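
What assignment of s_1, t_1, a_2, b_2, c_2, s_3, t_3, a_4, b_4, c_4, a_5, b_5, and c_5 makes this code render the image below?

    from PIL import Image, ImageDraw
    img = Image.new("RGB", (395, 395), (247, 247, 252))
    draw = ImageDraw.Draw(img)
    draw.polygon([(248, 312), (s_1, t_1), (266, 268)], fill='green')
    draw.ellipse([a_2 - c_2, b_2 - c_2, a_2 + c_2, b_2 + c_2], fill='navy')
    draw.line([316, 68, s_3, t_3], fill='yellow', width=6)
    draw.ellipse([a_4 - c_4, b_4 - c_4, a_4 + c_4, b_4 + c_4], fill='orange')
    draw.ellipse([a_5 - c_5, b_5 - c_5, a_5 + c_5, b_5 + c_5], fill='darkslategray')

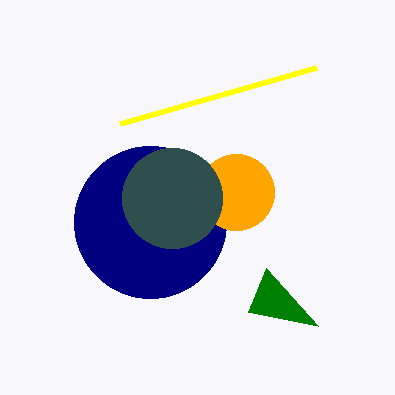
s_1 = 318, t_1 = 326, a_2 = 150, b_2 = 222, c_2 = 76, s_3 = 120, t_3 = 124, a_4 = 236, b_4 = 192, c_4 = 38, a_5 = 172, b_5 = 198, c_5 = 50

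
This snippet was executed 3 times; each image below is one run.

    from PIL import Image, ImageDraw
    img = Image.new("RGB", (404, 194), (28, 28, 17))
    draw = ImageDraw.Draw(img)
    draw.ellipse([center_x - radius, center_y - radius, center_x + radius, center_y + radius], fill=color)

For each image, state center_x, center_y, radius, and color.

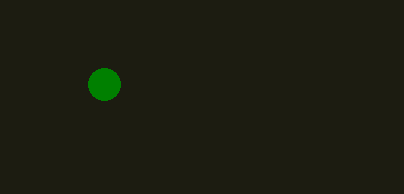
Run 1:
center_x = 104; center_y = 84; radius = 16; color = 'green'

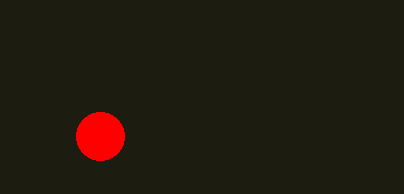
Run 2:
center_x = 100
center_y = 136
radius = 24
color = 'red'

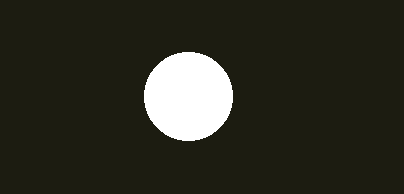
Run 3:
center_x = 188
center_y = 96
radius = 44
color = 'white'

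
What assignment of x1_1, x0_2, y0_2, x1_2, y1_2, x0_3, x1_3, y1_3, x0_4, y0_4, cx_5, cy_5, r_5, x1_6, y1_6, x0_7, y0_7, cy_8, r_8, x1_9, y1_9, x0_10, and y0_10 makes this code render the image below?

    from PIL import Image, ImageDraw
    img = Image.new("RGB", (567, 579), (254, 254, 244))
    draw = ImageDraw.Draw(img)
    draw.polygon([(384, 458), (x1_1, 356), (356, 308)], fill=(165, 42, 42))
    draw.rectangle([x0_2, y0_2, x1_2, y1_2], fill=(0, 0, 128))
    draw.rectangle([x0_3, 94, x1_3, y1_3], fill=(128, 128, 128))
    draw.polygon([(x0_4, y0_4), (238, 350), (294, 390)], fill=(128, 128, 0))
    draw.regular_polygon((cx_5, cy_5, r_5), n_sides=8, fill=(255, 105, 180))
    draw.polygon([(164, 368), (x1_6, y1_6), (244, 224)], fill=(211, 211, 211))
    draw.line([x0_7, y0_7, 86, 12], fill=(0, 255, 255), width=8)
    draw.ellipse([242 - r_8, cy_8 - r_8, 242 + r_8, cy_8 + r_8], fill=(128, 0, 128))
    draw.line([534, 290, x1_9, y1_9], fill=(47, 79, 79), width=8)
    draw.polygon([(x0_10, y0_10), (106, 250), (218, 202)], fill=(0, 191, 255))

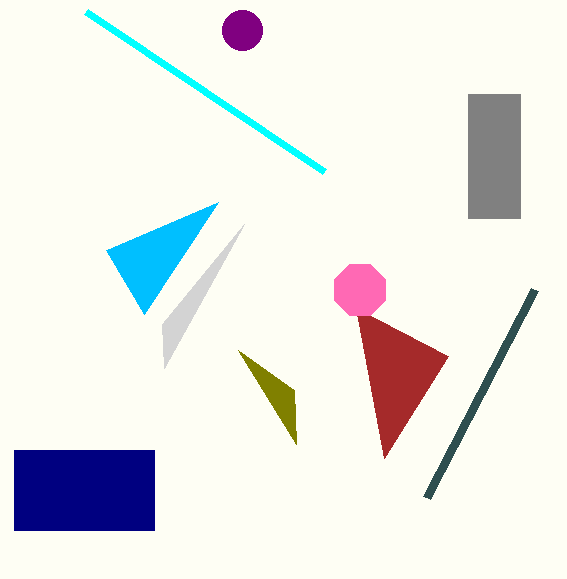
x1_1 = 448; x0_2 = 14; y0_2 = 450; x1_2 = 154; y1_2 = 530; x0_3 = 468; x1_3 = 520; y1_3 = 218; x0_4 = 296; y0_4 = 444; cx_5 = 360; cy_5 = 290; r_5 = 28; x1_6 = 162; y1_6 = 324; x0_7 = 324; y0_7 = 172; cy_8 = 30; r_8 = 20; x1_9 = 426; y1_9 = 498; x0_10 = 144; y0_10 = 314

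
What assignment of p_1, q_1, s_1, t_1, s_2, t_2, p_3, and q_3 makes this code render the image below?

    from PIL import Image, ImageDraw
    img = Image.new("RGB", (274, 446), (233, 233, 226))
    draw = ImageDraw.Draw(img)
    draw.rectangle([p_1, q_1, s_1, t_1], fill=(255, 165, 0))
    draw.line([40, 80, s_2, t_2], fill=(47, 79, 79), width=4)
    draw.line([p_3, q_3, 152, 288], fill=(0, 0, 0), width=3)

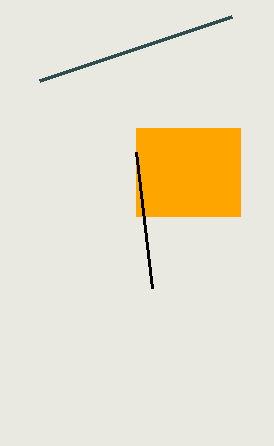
p_1 = 136
q_1 = 128
s_1 = 240
t_1 = 216
s_2 = 232
t_2 = 16
p_3 = 136
q_3 = 152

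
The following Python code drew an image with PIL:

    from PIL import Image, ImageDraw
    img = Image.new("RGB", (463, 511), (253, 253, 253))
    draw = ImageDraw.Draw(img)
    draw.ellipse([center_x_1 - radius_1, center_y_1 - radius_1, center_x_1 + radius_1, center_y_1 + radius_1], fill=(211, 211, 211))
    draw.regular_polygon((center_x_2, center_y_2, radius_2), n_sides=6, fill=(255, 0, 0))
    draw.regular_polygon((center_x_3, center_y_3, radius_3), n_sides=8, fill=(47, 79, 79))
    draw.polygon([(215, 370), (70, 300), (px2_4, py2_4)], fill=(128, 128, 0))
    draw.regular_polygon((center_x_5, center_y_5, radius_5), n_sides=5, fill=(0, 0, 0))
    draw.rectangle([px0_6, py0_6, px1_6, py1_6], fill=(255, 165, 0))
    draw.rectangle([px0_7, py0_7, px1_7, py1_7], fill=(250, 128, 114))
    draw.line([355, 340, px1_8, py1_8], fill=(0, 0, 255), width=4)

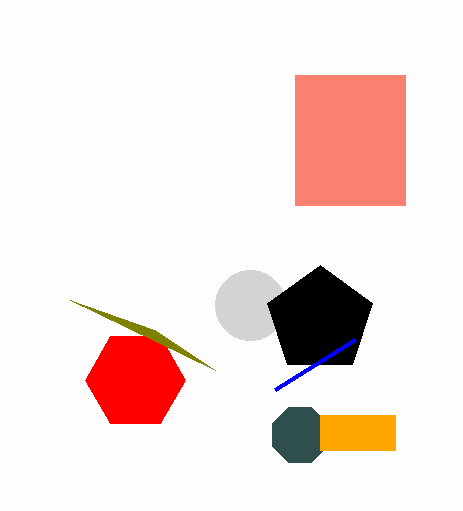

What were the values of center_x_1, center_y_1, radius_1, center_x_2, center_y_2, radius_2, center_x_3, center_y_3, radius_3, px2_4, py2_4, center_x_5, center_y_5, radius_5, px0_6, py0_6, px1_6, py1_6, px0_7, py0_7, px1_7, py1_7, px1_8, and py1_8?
center_x_1 = 250
center_y_1 = 305
radius_1 = 35
center_x_2 = 135
center_y_2 = 380
radius_2 = 50
center_x_3 = 300
center_y_3 = 435
radius_3 = 30
px2_4 = 155
py2_4 = 330
center_x_5 = 320
center_y_5 = 320
radius_5 = 55
px0_6 = 320
py0_6 = 415
px1_6 = 395
py1_6 = 450
px0_7 = 295
py0_7 = 75
px1_7 = 405
py1_7 = 205
px1_8 = 275
py1_8 = 390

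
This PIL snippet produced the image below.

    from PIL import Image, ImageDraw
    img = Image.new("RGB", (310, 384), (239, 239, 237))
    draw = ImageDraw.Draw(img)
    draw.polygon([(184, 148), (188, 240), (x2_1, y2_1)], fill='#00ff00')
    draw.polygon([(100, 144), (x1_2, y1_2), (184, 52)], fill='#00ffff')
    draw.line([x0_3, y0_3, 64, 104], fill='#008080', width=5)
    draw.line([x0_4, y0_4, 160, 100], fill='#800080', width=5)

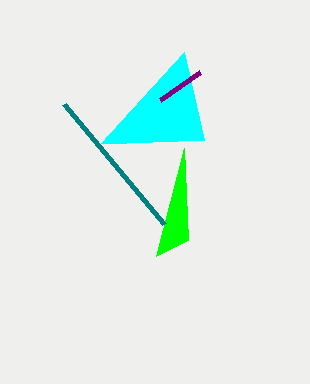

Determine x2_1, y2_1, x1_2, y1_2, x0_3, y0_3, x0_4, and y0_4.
x2_1 = 156, y2_1 = 256, x1_2 = 204, y1_2 = 140, x0_3 = 164, y0_3 = 224, x0_4 = 200, y0_4 = 72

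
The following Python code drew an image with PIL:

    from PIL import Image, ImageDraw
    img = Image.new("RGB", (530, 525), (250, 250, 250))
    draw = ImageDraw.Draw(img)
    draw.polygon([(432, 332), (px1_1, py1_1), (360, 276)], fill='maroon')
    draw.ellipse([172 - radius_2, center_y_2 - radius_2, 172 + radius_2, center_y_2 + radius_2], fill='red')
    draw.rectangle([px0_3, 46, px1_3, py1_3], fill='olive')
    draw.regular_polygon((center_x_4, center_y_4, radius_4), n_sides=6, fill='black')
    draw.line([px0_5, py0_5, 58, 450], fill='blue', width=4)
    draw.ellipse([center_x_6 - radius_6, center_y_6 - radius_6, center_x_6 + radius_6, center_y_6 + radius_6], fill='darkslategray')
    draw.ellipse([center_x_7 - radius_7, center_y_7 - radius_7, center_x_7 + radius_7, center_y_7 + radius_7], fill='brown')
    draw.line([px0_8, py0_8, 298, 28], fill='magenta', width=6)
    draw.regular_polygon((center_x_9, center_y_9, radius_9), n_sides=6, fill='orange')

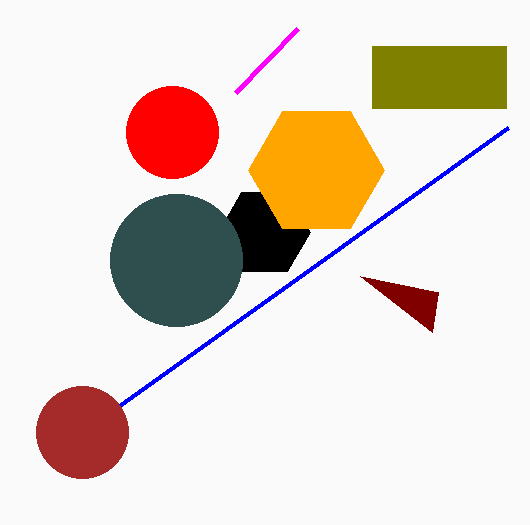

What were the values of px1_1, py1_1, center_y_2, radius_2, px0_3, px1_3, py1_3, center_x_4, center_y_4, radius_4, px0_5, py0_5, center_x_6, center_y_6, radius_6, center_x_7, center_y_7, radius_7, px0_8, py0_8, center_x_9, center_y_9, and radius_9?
px1_1 = 438
py1_1 = 292
center_y_2 = 132
radius_2 = 46
px0_3 = 372
px1_3 = 506
py1_3 = 108
center_x_4 = 264
center_y_4 = 232
radius_4 = 46
px0_5 = 508
py0_5 = 128
center_x_6 = 176
center_y_6 = 260
radius_6 = 66
center_x_7 = 82
center_y_7 = 432
radius_7 = 46
px0_8 = 236
py0_8 = 92
center_x_9 = 316
center_y_9 = 170
radius_9 = 68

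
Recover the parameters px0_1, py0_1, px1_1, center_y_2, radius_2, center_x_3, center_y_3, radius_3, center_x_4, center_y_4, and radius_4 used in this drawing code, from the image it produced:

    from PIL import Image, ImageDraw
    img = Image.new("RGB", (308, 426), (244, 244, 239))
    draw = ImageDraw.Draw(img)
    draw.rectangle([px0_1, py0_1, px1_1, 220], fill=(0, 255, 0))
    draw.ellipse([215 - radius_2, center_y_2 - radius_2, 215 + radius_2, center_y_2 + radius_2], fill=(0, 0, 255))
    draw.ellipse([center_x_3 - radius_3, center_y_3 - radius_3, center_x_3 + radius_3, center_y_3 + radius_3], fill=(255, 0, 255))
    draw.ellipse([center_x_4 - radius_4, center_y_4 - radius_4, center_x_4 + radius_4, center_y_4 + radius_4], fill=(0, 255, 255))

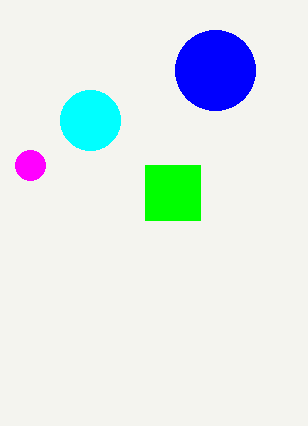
px0_1 = 145
py0_1 = 165
px1_1 = 200
center_y_2 = 70
radius_2 = 40
center_x_3 = 30
center_y_3 = 165
radius_3 = 15
center_x_4 = 90
center_y_4 = 120
radius_4 = 30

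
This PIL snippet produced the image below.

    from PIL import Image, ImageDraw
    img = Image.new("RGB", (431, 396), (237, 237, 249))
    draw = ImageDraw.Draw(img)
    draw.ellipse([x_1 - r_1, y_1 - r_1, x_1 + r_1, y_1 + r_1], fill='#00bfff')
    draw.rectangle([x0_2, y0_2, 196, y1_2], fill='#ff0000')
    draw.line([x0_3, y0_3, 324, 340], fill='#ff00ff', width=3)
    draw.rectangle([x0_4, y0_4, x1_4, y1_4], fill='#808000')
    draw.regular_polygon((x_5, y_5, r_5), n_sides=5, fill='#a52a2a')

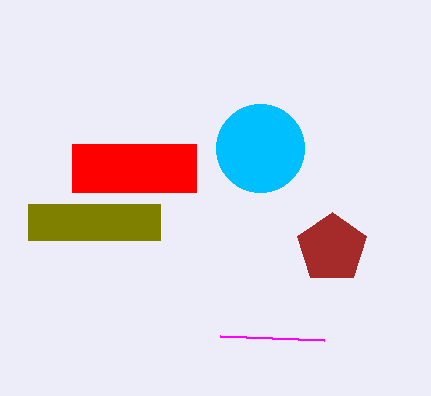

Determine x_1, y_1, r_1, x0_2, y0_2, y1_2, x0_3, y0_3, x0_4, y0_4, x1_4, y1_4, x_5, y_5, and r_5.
x_1 = 260; y_1 = 148; r_1 = 44; x0_2 = 72; y0_2 = 144; y1_2 = 192; x0_3 = 220; y0_3 = 336; x0_4 = 28; y0_4 = 204; x1_4 = 160; y1_4 = 240; x_5 = 332; y_5 = 248; r_5 = 36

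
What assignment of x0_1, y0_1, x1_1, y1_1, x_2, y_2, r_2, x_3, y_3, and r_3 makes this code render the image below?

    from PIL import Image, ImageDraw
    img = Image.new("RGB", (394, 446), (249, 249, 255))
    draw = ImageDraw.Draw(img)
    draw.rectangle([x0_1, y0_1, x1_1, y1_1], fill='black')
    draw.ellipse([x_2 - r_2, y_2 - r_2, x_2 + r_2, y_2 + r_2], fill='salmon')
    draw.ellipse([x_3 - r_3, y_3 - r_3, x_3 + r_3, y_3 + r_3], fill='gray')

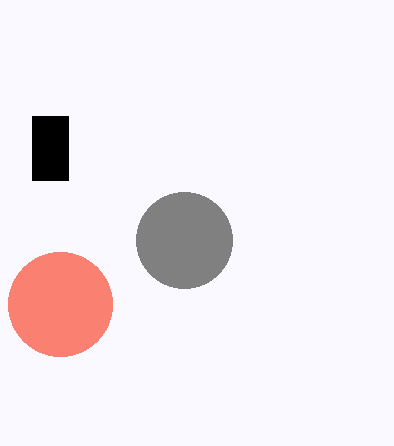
x0_1 = 32; y0_1 = 116; x1_1 = 68; y1_1 = 180; x_2 = 60; y_2 = 304; r_2 = 52; x_3 = 184; y_3 = 240; r_3 = 48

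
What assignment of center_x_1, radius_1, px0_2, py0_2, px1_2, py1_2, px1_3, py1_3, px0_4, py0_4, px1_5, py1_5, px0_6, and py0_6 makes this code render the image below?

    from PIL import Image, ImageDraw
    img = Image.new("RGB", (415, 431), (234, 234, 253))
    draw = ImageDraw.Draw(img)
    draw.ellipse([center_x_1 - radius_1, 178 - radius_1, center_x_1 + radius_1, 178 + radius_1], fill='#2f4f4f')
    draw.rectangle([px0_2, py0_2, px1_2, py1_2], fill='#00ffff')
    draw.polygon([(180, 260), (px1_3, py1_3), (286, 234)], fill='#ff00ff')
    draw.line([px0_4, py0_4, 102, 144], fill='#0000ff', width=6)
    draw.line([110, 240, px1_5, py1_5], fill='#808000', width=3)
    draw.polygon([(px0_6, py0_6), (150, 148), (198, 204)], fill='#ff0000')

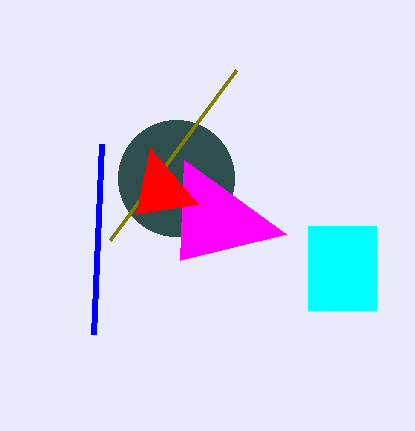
center_x_1 = 176, radius_1 = 58, px0_2 = 308, py0_2 = 226, px1_2 = 376, py1_2 = 310, px1_3 = 184, py1_3 = 160, px0_4 = 94, py0_4 = 334, px1_5 = 236, py1_5 = 70, px0_6 = 136, py0_6 = 214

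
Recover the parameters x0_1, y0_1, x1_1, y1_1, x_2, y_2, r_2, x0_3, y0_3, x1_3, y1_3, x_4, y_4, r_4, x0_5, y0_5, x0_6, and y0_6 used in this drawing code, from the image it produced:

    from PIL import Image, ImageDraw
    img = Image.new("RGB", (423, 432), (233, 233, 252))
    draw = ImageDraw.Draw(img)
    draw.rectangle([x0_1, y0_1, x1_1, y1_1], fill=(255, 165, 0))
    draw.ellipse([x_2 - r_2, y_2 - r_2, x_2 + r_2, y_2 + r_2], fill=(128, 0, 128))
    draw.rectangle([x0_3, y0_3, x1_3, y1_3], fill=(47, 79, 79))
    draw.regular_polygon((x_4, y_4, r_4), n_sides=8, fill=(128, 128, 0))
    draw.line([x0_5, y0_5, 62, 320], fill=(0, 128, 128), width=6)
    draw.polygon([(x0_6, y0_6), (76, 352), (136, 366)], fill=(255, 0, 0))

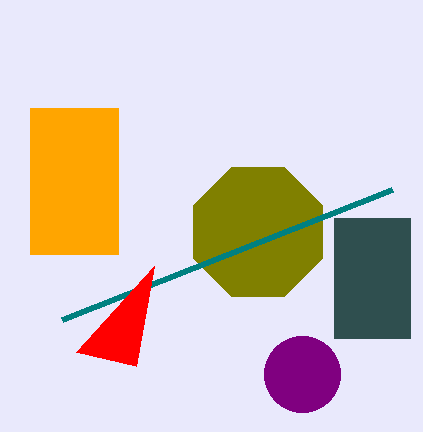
x0_1 = 30
y0_1 = 108
x1_1 = 118
y1_1 = 254
x_2 = 302
y_2 = 374
r_2 = 38
x0_3 = 334
y0_3 = 218
x1_3 = 410
y1_3 = 338
x_4 = 258
y_4 = 232
r_4 = 70
x0_5 = 392
y0_5 = 190
x0_6 = 154
y0_6 = 266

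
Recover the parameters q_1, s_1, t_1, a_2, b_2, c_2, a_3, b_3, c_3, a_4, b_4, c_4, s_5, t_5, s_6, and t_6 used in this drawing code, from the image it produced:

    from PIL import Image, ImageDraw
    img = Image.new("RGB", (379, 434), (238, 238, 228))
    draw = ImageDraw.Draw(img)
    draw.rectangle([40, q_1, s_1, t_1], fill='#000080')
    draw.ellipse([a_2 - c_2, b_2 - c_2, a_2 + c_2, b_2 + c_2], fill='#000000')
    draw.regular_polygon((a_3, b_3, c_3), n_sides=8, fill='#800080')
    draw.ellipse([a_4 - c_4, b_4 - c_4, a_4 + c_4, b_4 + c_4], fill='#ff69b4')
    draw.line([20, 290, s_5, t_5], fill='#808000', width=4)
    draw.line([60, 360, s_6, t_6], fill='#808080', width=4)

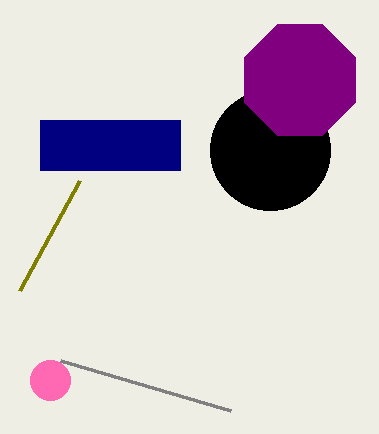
q_1 = 120, s_1 = 180, t_1 = 170, a_2 = 270, b_2 = 150, c_2 = 60, a_3 = 300, b_3 = 80, c_3 = 60, a_4 = 50, b_4 = 380, c_4 = 20, s_5 = 80, t_5 = 180, s_6 = 230, t_6 = 410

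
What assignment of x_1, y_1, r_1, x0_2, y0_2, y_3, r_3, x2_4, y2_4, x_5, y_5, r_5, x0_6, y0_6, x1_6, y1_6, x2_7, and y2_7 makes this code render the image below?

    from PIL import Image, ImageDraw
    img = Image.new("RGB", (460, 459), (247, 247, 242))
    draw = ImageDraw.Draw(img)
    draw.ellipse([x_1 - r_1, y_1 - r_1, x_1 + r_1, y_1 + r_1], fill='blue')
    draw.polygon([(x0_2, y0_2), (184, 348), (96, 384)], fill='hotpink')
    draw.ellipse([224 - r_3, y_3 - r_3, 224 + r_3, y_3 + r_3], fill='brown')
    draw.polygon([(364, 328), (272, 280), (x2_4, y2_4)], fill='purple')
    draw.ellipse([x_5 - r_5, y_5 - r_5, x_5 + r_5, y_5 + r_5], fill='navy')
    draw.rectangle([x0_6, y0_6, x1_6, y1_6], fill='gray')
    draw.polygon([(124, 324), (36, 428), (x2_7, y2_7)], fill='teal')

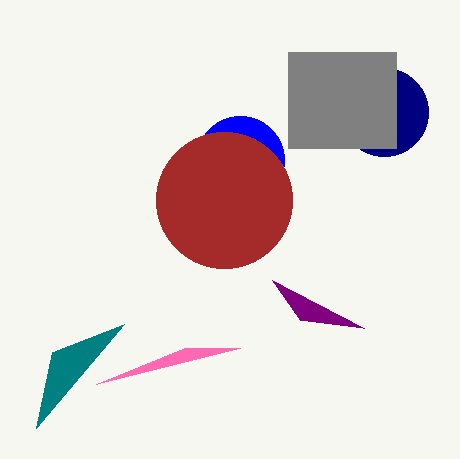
x_1 = 240
y_1 = 160
r_1 = 44
x0_2 = 240
y0_2 = 348
y_3 = 200
r_3 = 68
x2_4 = 300
y2_4 = 320
x_5 = 384
y_5 = 112
r_5 = 44
x0_6 = 288
y0_6 = 52
x1_6 = 396
y1_6 = 148
x2_7 = 52
y2_7 = 352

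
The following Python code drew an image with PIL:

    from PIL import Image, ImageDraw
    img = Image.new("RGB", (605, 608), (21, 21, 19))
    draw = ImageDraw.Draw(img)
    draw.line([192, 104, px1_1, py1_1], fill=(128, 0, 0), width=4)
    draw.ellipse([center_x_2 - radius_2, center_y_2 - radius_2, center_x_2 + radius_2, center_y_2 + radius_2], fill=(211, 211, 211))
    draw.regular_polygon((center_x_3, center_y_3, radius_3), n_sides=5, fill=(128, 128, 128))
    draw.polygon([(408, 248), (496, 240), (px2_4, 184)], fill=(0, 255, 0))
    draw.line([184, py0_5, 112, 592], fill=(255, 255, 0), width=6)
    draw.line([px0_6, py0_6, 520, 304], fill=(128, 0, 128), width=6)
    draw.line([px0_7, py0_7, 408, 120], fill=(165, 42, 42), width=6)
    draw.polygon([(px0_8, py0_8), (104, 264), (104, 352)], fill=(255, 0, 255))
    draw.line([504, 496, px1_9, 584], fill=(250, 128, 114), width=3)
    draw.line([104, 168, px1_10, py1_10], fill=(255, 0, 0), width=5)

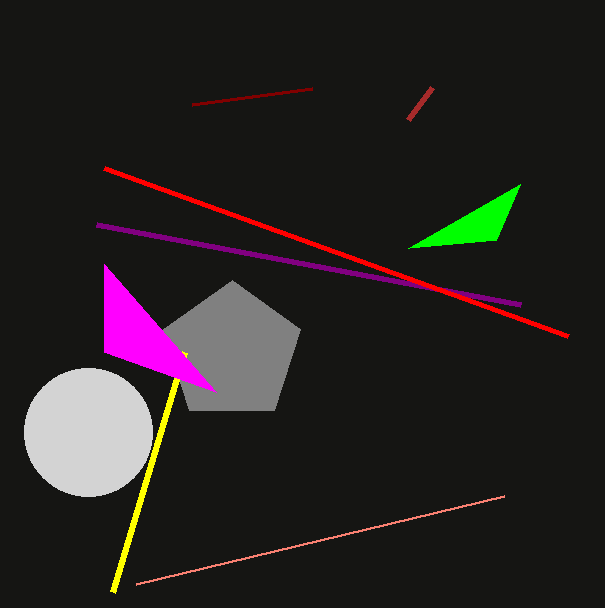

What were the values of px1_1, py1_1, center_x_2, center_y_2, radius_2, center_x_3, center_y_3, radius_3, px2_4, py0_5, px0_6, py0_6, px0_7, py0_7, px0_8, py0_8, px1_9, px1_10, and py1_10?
px1_1 = 312; py1_1 = 88; center_x_2 = 88; center_y_2 = 432; radius_2 = 64; center_x_3 = 232; center_y_3 = 352; radius_3 = 72; px2_4 = 520; py0_5 = 352; px0_6 = 96; py0_6 = 224; px0_7 = 432; py0_7 = 88; px0_8 = 216; py0_8 = 392; px1_9 = 136; px1_10 = 568; py1_10 = 336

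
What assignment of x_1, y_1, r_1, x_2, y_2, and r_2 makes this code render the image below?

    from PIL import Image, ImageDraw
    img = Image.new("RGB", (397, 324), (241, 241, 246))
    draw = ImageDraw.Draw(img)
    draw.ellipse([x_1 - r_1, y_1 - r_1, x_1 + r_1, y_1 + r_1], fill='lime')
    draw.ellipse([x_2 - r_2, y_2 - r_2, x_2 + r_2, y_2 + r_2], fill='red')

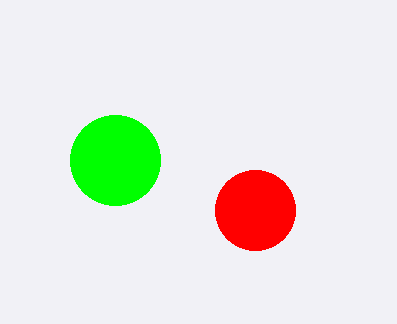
x_1 = 115
y_1 = 160
r_1 = 45
x_2 = 255
y_2 = 210
r_2 = 40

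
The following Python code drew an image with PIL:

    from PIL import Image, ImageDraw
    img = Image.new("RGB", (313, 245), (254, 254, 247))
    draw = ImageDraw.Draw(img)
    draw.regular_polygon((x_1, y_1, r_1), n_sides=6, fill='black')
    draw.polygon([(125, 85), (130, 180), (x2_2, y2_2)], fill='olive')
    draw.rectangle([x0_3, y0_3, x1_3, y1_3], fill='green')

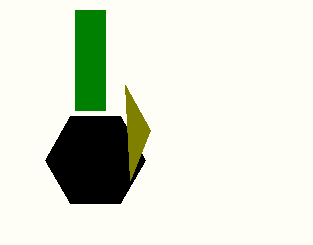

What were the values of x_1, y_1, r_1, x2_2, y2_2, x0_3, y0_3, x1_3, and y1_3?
x_1 = 95; y_1 = 160; r_1 = 50; x2_2 = 150; y2_2 = 130; x0_3 = 75; y0_3 = 10; x1_3 = 105; y1_3 = 110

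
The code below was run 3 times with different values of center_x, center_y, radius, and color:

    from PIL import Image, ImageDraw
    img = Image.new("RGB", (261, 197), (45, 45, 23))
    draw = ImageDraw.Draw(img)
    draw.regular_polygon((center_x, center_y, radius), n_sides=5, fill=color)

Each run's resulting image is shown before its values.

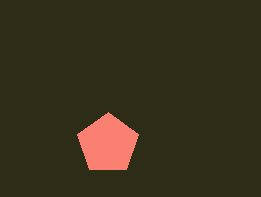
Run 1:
center_x = 108; center_y = 144; radius = 32; color = 'salmon'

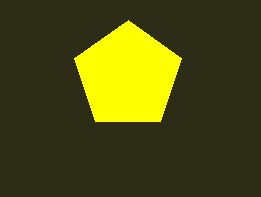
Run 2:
center_x = 128
center_y = 76
radius = 56
color = 'yellow'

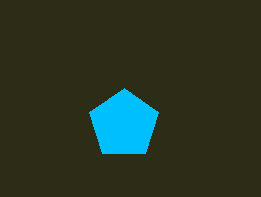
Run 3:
center_x = 124, center_y = 124, radius = 36, color = 'deepskyblue'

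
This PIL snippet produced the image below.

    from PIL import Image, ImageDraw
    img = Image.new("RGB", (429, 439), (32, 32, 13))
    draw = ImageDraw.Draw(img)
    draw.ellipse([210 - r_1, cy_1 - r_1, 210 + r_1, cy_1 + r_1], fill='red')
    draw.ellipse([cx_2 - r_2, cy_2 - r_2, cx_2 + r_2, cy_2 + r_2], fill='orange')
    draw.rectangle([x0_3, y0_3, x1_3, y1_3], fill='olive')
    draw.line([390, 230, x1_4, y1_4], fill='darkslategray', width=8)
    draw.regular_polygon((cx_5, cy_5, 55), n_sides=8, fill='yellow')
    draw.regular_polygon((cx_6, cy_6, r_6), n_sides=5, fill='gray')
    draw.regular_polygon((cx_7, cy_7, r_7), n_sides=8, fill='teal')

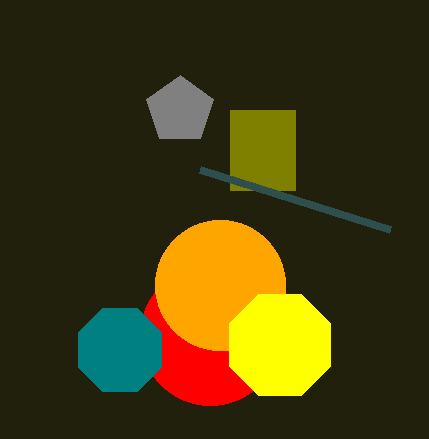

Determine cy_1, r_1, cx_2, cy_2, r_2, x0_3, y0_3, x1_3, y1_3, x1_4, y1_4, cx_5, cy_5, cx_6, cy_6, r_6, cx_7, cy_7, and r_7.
cy_1 = 335, r_1 = 70, cx_2 = 220, cy_2 = 285, r_2 = 65, x0_3 = 230, y0_3 = 110, x1_3 = 295, y1_3 = 190, x1_4 = 200, y1_4 = 170, cx_5 = 280, cy_5 = 345, cx_6 = 180, cy_6 = 110, r_6 = 35, cx_7 = 120, cy_7 = 350, r_7 = 45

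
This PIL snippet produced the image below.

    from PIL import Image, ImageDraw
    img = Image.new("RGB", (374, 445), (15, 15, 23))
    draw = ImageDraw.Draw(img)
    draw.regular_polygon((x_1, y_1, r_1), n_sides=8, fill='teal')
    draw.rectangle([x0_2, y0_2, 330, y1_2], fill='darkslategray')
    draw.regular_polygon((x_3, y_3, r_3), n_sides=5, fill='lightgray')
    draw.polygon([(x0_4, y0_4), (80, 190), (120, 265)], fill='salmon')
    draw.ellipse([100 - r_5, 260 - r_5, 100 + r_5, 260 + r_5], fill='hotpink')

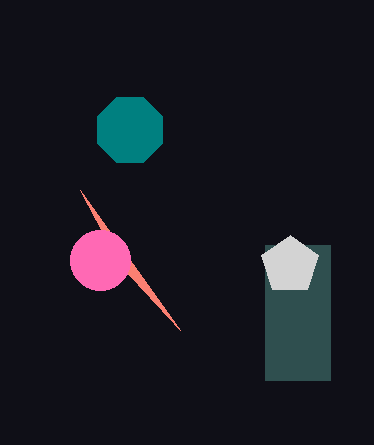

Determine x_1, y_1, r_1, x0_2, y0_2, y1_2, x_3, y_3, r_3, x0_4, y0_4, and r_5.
x_1 = 130, y_1 = 130, r_1 = 35, x0_2 = 265, y0_2 = 245, y1_2 = 380, x_3 = 290, y_3 = 265, r_3 = 30, x0_4 = 180, y0_4 = 330, r_5 = 30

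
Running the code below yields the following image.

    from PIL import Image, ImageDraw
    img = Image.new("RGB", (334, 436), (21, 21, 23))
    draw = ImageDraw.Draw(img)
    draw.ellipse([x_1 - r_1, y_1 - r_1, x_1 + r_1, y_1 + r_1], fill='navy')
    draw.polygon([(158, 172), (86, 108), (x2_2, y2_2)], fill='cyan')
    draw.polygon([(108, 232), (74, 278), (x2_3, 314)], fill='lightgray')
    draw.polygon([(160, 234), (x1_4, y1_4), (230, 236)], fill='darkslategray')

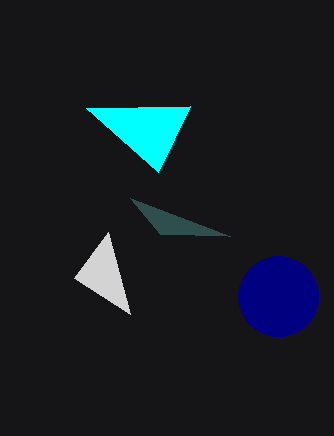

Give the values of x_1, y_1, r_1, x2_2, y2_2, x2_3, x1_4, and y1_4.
x_1 = 278; y_1 = 296; r_1 = 40; x2_2 = 190; y2_2 = 106; x2_3 = 130; x1_4 = 130; y1_4 = 198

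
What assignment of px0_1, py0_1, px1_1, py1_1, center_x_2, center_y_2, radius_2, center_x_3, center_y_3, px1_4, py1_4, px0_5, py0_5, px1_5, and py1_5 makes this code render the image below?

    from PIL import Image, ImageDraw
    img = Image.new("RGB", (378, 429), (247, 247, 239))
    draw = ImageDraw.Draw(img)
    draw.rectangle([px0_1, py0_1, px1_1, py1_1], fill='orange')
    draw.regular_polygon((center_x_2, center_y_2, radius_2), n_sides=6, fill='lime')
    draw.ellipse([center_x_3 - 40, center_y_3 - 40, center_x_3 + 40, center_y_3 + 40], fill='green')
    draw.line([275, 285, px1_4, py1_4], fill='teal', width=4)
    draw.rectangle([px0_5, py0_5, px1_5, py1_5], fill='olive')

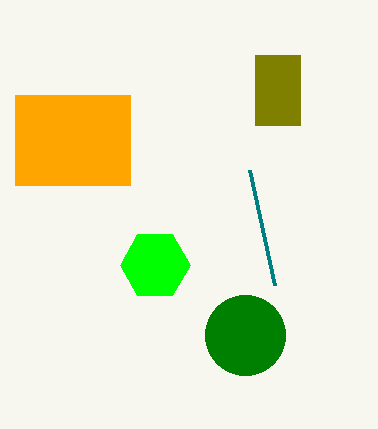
px0_1 = 15, py0_1 = 95, px1_1 = 130, py1_1 = 185, center_x_2 = 155, center_y_2 = 265, radius_2 = 35, center_x_3 = 245, center_y_3 = 335, px1_4 = 250, py1_4 = 170, px0_5 = 255, py0_5 = 55, px1_5 = 300, py1_5 = 125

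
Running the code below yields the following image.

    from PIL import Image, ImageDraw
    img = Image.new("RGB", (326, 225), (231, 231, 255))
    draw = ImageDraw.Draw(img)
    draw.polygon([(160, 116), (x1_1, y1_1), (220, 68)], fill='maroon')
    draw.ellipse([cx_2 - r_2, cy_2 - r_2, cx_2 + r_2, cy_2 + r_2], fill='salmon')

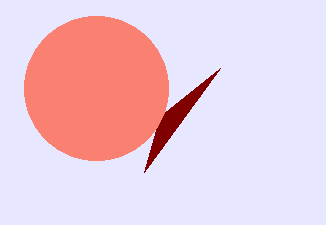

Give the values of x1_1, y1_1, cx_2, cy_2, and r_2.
x1_1 = 144
y1_1 = 172
cx_2 = 96
cy_2 = 88
r_2 = 72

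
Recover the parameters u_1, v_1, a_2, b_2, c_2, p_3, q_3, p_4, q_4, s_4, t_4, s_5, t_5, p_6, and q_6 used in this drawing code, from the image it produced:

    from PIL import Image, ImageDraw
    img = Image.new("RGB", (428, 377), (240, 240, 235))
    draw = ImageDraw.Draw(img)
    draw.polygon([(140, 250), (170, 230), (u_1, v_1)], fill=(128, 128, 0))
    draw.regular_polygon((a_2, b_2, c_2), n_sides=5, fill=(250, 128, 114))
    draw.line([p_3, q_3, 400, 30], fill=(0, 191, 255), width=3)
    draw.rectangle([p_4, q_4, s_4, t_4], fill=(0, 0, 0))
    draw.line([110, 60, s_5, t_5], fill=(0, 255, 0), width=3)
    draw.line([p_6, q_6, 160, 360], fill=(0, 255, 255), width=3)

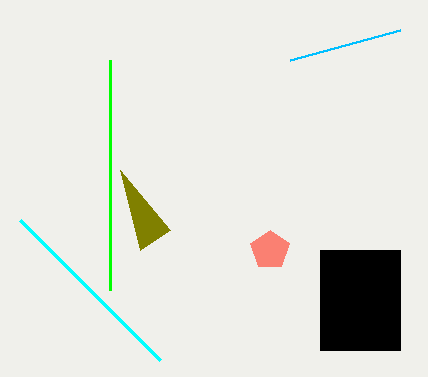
u_1 = 120; v_1 = 170; a_2 = 270; b_2 = 250; c_2 = 20; p_3 = 290; q_3 = 60; p_4 = 320; q_4 = 250; s_4 = 400; t_4 = 350; s_5 = 110; t_5 = 290; p_6 = 20; q_6 = 220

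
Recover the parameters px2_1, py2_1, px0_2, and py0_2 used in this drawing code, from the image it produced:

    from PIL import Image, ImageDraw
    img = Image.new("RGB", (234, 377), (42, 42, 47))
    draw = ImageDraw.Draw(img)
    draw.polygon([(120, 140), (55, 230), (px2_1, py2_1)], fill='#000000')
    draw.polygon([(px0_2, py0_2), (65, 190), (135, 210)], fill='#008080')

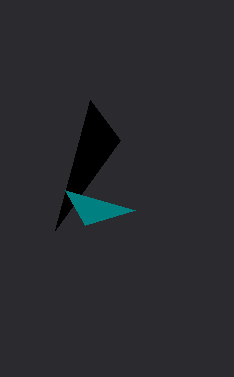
px2_1 = 90, py2_1 = 100, px0_2 = 85, py0_2 = 225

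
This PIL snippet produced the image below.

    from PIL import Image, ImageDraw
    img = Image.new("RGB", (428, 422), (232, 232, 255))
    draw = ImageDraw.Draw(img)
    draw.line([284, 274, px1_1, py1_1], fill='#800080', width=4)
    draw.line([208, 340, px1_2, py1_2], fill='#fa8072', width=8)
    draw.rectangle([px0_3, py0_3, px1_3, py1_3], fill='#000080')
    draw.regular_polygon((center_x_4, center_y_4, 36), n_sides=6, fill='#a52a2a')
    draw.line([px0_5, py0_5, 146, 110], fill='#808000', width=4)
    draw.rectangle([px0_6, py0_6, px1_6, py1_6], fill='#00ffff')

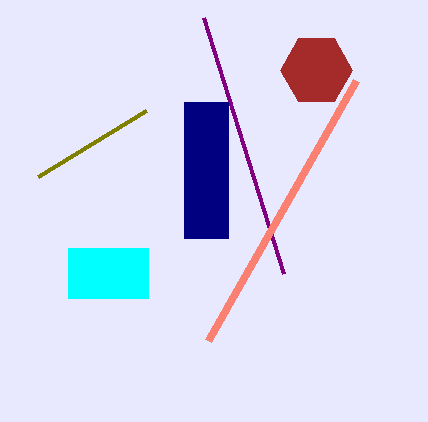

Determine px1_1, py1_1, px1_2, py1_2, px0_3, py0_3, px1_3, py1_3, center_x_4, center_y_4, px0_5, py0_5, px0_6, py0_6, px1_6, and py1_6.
px1_1 = 204, py1_1 = 18, px1_2 = 356, py1_2 = 80, px0_3 = 184, py0_3 = 102, px1_3 = 228, py1_3 = 238, center_x_4 = 316, center_y_4 = 70, px0_5 = 38, py0_5 = 176, px0_6 = 68, py0_6 = 248, px1_6 = 148, py1_6 = 298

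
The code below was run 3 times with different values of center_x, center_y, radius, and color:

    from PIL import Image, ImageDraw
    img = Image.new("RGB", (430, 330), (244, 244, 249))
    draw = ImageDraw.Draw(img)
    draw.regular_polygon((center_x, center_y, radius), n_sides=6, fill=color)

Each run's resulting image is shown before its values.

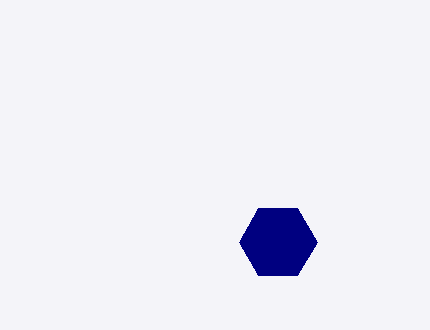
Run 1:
center_x = 278
center_y = 242
radius = 39
color = 'navy'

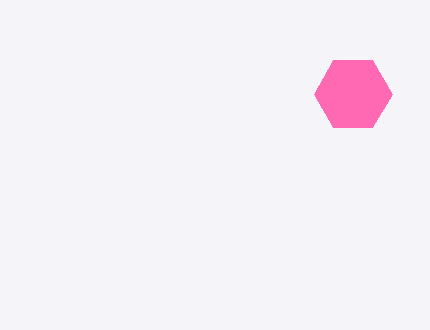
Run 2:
center_x = 353
center_y = 94
radius = 39
color = 'hotpink'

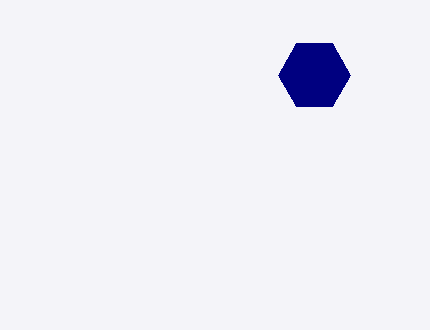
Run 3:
center_x = 314
center_y = 75
radius = 36
color = 'navy'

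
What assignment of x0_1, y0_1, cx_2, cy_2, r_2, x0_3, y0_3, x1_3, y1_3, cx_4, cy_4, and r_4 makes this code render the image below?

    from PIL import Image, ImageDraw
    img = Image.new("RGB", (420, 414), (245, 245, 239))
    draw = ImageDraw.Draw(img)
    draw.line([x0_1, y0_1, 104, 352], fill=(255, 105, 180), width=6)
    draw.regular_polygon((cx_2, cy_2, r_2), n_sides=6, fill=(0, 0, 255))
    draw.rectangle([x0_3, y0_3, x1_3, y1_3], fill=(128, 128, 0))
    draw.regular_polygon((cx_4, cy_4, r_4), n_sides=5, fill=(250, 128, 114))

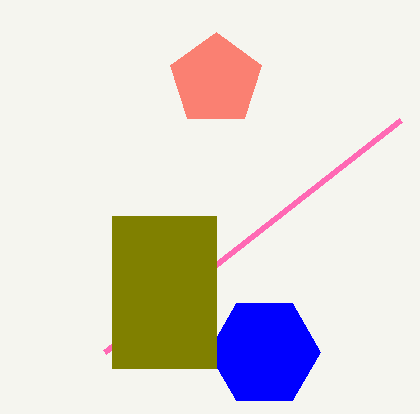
x0_1 = 400; y0_1 = 120; cx_2 = 264; cy_2 = 352; r_2 = 56; x0_3 = 112; y0_3 = 216; x1_3 = 216; y1_3 = 368; cx_4 = 216; cy_4 = 80; r_4 = 48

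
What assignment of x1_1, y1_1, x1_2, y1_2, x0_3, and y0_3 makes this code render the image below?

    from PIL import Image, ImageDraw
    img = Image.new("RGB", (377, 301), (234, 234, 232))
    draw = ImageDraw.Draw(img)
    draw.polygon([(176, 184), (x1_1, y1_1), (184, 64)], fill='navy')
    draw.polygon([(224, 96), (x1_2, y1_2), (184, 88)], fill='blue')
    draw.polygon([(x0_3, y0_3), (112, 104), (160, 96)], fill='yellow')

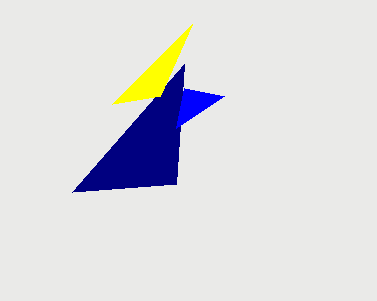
x1_1 = 72; y1_1 = 192; x1_2 = 176; y1_2 = 128; x0_3 = 192; y0_3 = 24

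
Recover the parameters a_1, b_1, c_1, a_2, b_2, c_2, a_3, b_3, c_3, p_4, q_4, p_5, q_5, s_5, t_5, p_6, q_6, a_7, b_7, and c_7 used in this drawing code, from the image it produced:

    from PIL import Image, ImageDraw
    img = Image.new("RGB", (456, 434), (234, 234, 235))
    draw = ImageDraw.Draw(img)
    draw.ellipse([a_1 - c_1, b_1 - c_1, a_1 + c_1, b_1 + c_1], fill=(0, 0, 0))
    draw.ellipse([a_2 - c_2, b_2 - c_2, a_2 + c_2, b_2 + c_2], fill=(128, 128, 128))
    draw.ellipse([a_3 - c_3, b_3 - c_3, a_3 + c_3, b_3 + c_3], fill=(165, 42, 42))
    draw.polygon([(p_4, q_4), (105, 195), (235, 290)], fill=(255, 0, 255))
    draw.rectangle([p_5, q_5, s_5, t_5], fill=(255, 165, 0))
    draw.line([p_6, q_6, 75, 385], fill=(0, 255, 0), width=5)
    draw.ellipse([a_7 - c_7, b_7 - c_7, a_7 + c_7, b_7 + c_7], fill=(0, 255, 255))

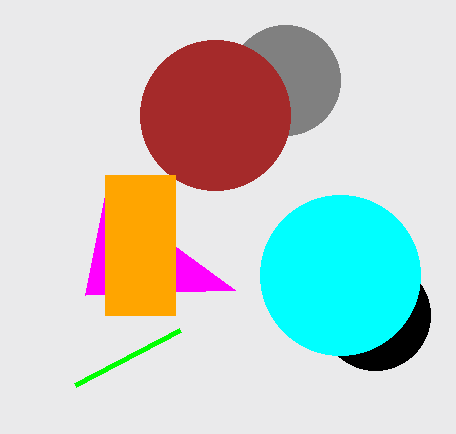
a_1 = 375
b_1 = 315
c_1 = 55
a_2 = 285
b_2 = 80
c_2 = 55
a_3 = 215
b_3 = 115
c_3 = 75
p_4 = 85
q_4 = 295
p_5 = 105
q_5 = 175
s_5 = 175
t_5 = 315
p_6 = 180
q_6 = 330
a_7 = 340
b_7 = 275
c_7 = 80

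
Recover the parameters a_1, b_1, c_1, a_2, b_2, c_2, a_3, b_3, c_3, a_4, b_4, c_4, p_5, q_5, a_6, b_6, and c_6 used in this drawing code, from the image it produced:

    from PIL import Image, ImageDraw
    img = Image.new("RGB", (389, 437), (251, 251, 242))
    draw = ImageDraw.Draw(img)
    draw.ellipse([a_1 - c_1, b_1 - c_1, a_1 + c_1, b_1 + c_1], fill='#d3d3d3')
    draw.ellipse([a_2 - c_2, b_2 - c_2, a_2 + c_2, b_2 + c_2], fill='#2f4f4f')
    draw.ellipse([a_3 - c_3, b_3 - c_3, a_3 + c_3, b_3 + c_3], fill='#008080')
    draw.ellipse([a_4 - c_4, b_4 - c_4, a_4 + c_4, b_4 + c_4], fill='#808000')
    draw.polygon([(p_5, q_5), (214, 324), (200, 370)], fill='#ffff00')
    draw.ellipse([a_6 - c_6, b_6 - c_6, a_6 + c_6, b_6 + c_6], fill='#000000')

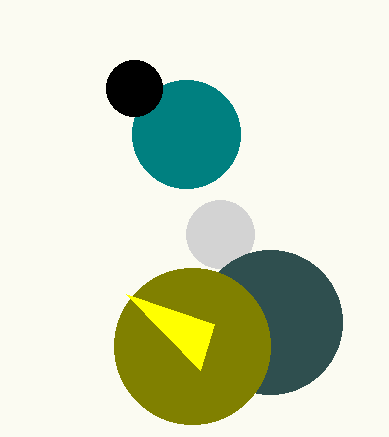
a_1 = 220; b_1 = 234; c_1 = 34; a_2 = 270; b_2 = 322; c_2 = 72; a_3 = 186; b_3 = 134; c_3 = 54; a_4 = 192; b_4 = 346; c_4 = 78; p_5 = 126; q_5 = 294; a_6 = 134; b_6 = 88; c_6 = 28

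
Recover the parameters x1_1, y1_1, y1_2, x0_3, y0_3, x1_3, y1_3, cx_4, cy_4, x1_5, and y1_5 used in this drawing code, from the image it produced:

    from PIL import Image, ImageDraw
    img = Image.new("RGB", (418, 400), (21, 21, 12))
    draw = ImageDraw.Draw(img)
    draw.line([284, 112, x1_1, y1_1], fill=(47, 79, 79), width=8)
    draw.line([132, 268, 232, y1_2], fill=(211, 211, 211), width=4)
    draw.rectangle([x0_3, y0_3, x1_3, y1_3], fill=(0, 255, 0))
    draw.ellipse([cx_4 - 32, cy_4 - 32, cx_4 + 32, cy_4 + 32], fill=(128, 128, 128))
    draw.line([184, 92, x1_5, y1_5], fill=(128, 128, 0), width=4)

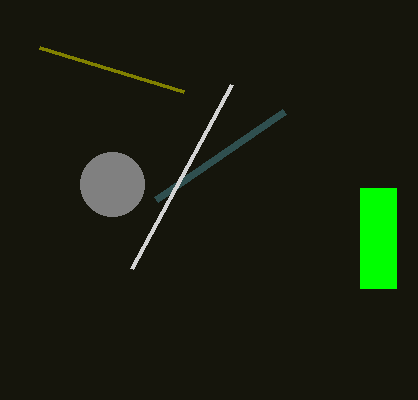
x1_1 = 156; y1_1 = 200; y1_2 = 84; x0_3 = 360; y0_3 = 188; x1_3 = 396; y1_3 = 288; cx_4 = 112; cy_4 = 184; x1_5 = 40; y1_5 = 48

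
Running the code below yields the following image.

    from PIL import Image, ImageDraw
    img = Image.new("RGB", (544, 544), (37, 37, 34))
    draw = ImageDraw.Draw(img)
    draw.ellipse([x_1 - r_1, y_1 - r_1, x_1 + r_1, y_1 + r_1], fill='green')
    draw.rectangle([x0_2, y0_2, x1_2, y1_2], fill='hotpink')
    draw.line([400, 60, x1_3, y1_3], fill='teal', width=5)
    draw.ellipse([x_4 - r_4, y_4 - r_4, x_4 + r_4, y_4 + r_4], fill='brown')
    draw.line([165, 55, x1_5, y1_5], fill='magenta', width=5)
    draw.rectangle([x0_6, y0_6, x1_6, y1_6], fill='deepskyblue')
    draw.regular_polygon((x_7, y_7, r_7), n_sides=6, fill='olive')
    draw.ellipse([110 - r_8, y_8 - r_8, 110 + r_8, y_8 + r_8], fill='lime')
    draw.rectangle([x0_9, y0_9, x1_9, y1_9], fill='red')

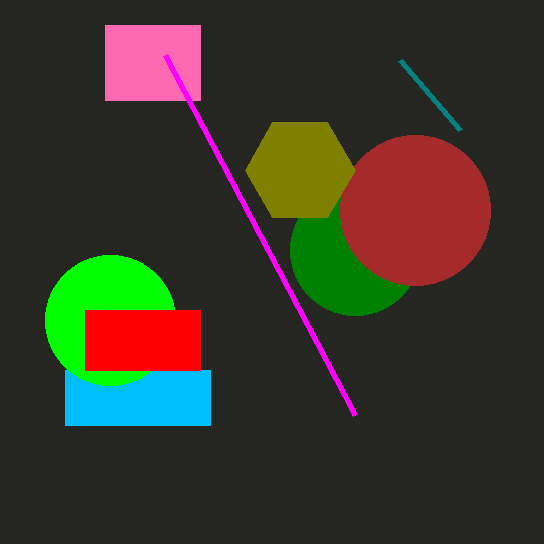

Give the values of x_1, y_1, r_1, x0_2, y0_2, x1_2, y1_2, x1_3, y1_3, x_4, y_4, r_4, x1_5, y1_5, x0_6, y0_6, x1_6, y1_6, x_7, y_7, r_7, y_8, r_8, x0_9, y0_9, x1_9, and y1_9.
x_1 = 355; y_1 = 250; r_1 = 65; x0_2 = 105; y0_2 = 25; x1_2 = 200; y1_2 = 100; x1_3 = 460; y1_3 = 130; x_4 = 415; y_4 = 210; r_4 = 75; x1_5 = 355; y1_5 = 415; x0_6 = 65; y0_6 = 370; x1_6 = 210; y1_6 = 425; x_7 = 300; y_7 = 170; r_7 = 55; y_8 = 320; r_8 = 65; x0_9 = 85; y0_9 = 310; x1_9 = 200; y1_9 = 370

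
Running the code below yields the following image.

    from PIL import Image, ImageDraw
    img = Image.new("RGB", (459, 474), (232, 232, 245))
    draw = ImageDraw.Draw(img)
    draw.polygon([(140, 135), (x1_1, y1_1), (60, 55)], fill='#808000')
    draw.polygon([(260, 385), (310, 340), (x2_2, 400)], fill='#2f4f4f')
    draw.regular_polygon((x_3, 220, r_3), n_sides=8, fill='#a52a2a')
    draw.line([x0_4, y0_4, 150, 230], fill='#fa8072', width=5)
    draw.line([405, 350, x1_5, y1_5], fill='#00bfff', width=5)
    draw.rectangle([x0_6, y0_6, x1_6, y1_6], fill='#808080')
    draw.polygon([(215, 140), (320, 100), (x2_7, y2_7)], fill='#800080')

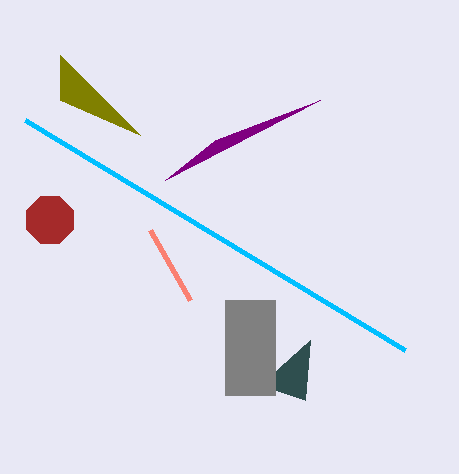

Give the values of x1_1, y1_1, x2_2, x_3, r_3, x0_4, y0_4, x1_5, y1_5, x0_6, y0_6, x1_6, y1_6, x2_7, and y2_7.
x1_1 = 60
y1_1 = 100
x2_2 = 305
x_3 = 50
r_3 = 25
x0_4 = 190
y0_4 = 300
x1_5 = 25
y1_5 = 120
x0_6 = 225
y0_6 = 300
x1_6 = 275
y1_6 = 395
x2_7 = 165
y2_7 = 180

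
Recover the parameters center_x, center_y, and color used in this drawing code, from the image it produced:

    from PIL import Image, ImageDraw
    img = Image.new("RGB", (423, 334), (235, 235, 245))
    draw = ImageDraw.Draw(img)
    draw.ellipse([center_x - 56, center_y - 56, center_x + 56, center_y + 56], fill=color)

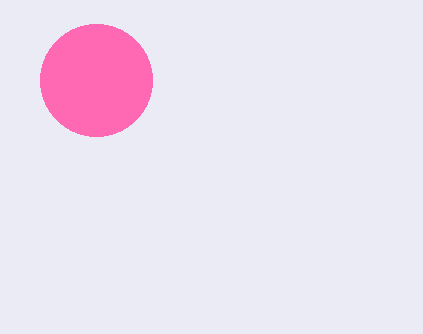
center_x = 96, center_y = 80, color = 'hotpink'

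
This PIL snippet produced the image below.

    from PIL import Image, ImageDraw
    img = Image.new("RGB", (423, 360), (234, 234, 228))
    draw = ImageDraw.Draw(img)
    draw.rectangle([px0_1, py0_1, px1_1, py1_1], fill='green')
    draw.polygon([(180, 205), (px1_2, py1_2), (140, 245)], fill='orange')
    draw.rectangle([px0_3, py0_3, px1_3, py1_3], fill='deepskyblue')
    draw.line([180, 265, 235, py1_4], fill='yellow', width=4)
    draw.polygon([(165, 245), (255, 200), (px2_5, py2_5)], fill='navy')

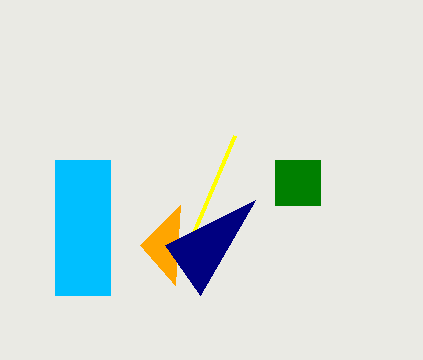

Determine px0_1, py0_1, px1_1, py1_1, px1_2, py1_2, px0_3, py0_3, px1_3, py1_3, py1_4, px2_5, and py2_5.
px0_1 = 275; py0_1 = 160; px1_1 = 320; py1_1 = 205; px1_2 = 175; py1_2 = 285; px0_3 = 55; py0_3 = 160; px1_3 = 110; py1_3 = 295; py1_4 = 135; px2_5 = 200; py2_5 = 295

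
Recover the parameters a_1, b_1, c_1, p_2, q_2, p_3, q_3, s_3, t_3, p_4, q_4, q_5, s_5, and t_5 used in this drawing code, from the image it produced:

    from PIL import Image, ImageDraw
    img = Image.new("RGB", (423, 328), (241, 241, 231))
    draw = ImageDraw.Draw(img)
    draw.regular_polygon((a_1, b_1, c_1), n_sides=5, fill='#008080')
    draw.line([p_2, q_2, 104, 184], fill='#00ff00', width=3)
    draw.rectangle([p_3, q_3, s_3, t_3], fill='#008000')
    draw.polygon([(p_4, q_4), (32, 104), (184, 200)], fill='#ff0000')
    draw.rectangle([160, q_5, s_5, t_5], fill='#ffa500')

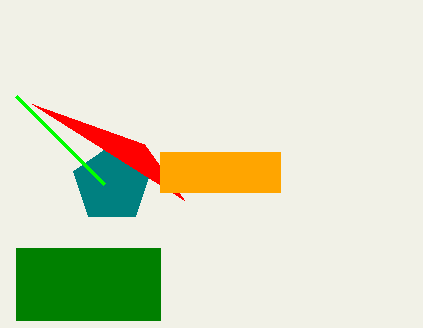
a_1 = 112; b_1 = 184; c_1 = 40; p_2 = 16; q_2 = 96; p_3 = 16; q_3 = 248; s_3 = 160; t_3 = 320; p_4 = 144; q_4 = 144; q_5 = 152; s_5 = 280; t_5 = 192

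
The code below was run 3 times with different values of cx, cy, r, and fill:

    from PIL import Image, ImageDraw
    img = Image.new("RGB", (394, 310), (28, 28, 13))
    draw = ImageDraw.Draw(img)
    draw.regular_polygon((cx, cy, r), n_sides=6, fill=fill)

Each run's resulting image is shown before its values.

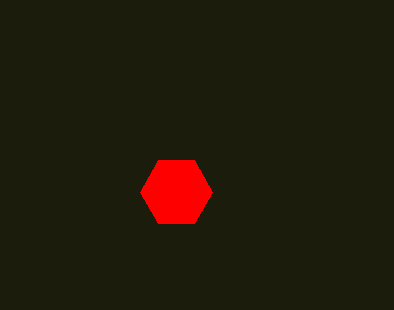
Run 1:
cx = 176
cy = 192
r = 36
fill = 'red'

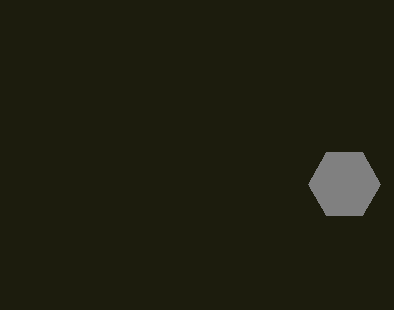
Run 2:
cx = 344; cy = 184; r = 36; fill = 'gray'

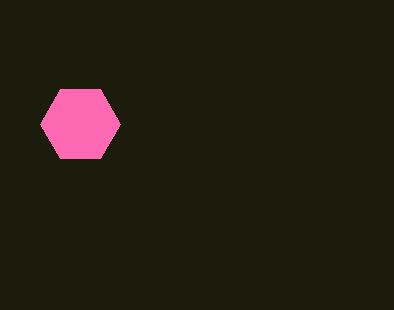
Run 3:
cx = 80; cy = 124; r = 40; fill = 'hotpink'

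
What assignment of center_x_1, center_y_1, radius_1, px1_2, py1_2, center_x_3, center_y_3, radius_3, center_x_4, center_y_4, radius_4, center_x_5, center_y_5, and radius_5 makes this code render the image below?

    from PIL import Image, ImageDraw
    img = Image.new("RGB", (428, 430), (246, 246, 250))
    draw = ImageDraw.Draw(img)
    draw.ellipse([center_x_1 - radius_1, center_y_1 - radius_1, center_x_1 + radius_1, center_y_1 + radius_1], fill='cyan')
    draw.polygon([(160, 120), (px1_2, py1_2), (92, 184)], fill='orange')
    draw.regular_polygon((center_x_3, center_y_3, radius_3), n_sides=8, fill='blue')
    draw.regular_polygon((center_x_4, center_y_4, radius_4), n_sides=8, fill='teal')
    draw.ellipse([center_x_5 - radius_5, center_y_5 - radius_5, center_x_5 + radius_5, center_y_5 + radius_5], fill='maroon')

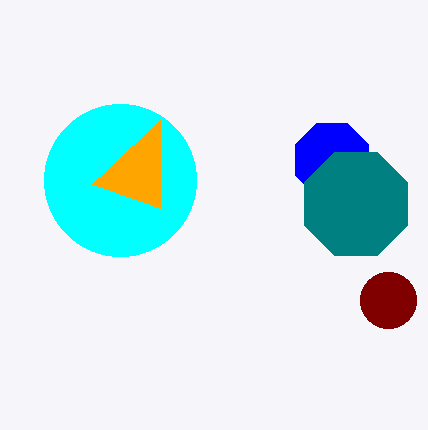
center_x_1 = 120
center_y_1 = 180
radius_1 = 76
px1_2 = 160
py1_2 = 208
center_x_3 = 332
center_y_3 = 160
radius_3 = 40
center_x_4 = 356
center_y_4 = 204
radius_4 = 56
center_x_5 = 388
center_y_5 = 300
radius_5 = 28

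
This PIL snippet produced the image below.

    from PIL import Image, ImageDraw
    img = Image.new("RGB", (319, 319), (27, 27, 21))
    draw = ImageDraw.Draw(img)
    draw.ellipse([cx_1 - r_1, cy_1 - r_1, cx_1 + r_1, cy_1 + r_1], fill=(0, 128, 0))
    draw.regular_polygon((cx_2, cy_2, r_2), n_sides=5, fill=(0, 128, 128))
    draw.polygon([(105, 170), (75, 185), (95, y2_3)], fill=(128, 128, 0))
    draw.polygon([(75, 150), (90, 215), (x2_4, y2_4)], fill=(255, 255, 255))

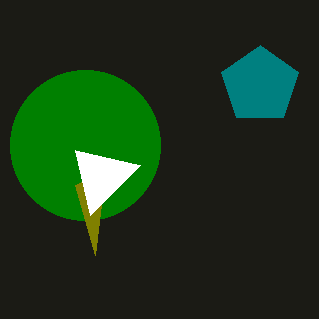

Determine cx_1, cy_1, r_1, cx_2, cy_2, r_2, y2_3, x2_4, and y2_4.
cx_1 = 85
cy_1 = 145
r_1 = 75
cx_2 = 260
cy_2 = 85
r_2 = 40
y2_3 = 255
x2_4 = 140
y2_4 = 165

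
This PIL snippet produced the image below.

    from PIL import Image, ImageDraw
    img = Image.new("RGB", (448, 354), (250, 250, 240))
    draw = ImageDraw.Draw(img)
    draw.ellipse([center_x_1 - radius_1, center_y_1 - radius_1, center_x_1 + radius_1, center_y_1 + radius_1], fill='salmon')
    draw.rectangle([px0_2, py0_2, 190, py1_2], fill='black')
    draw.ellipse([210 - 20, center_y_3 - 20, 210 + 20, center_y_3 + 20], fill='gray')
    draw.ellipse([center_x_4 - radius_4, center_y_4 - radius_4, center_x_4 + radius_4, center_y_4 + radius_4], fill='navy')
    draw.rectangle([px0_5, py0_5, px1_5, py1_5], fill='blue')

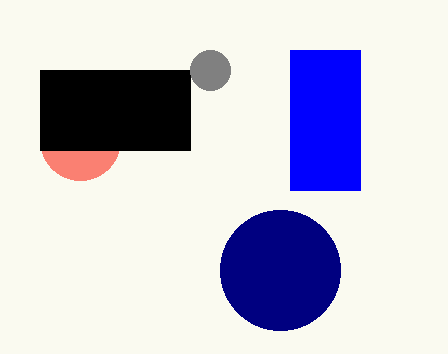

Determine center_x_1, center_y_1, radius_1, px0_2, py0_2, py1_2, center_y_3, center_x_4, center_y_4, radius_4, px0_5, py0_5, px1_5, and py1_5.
center_x_1 = 80, center_y_1 = 140, radius_1 = 40, px0_2 = 40, py0_2 = 70, py1_2 = 150, center_y_3 = 70, center_x_4 = 280, center_y_4 = 270, radius_4 = 60, px0_5 = 290, py0_5 = 50, px1_5 = 360, py1_5 = 190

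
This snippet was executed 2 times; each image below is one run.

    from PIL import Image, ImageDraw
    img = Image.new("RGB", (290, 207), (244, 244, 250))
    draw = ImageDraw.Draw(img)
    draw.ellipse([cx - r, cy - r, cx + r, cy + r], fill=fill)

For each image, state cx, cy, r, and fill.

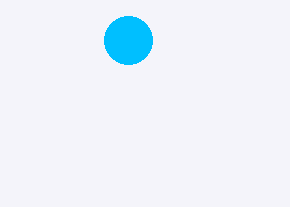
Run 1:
cx = 128, cy = 40, r = 24, fill = 'deepskyblue'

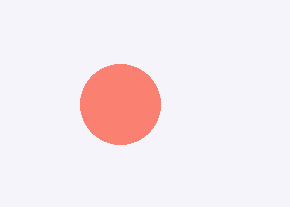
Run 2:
cx = 120, cy = 104, r = 40, fill = 'salmon'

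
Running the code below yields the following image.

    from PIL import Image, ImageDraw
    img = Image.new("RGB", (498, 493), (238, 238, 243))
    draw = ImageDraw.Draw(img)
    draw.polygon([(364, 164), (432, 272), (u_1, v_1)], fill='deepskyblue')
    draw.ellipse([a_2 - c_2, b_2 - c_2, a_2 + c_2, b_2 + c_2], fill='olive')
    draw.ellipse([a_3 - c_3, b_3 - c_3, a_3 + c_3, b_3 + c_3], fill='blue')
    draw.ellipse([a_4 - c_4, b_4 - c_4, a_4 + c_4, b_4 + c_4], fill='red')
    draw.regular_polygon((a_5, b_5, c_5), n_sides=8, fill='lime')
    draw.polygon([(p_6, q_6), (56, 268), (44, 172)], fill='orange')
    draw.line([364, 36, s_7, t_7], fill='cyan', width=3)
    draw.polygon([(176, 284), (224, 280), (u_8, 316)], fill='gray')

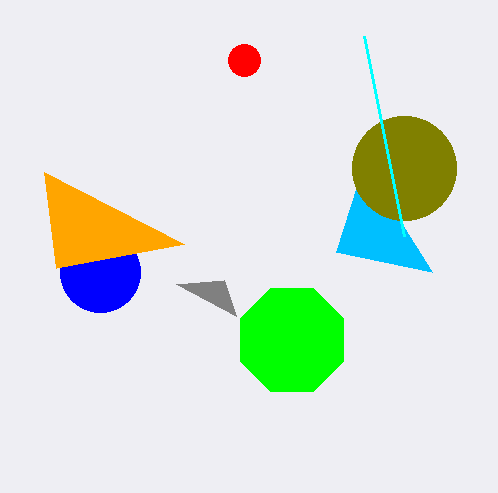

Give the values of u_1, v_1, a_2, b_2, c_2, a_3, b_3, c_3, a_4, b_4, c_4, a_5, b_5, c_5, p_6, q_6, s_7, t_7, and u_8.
u_1 = 336
v_1 = 252
a_2 = 404
b_2 = 168
c_2 = 52
a_3 = 100
b_3 = 272
c_3 = 40
a_4 = 244
b_4 = 60
c_4 = 16
a_5 = 292
b_5 = 340
c_5 = 56
p_6 = 184
q_6 = 244
s_7 = 404
t_7 = 236
u_8 = 236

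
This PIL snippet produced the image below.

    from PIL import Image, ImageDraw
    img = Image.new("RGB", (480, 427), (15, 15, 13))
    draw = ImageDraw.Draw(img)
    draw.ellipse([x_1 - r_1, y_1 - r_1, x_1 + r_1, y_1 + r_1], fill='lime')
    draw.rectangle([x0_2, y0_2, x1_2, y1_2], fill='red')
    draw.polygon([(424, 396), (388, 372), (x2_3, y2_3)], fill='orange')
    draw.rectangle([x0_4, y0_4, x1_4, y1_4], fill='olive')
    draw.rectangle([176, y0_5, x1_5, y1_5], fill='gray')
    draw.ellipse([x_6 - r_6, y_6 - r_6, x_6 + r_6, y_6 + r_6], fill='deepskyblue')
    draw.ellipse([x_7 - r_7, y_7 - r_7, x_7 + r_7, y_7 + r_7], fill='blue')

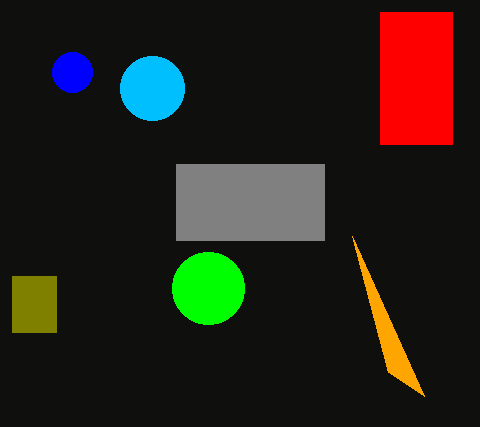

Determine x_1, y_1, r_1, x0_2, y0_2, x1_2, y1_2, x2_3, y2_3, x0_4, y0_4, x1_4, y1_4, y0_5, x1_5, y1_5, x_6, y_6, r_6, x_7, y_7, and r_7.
x_1 = 208, y_1 = 288, r_1 = 36, x0_2 = 380, y0_2 = 12, x1_2 = 452, y1_2 = 144, x2_3 = 352, y2_3 = 236, x0_4 = 12, y0_4 = 276, x1_4 = 56, y1_4 = 332, y0_5 = 164, x1_5 = 324, y1_5 = 240, x_6 = 152, y_6 = 88, r_6 = 32, x_7 = 72, y_7 = 72, r_7 = 20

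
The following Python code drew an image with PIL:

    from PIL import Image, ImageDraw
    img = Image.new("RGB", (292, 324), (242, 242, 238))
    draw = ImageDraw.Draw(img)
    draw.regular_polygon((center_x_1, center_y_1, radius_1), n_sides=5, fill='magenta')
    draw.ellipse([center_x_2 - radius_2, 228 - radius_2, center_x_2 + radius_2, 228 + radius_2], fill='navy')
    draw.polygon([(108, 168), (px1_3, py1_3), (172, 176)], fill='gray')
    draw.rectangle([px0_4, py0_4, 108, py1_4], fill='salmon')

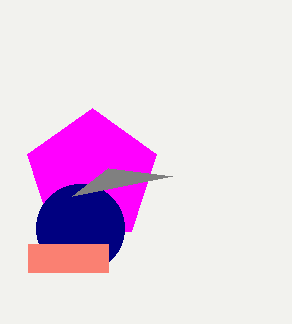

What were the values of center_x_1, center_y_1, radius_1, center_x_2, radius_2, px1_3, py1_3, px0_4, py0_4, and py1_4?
center_x_1 = 92; center_y_1 = 176; radius_1 = 68; center_x_2 = 80; radius_2 = 44; px1_3 = 72; py1_3 = 196; px0_4 = 28; py0_4 = 244; py1_4 = 272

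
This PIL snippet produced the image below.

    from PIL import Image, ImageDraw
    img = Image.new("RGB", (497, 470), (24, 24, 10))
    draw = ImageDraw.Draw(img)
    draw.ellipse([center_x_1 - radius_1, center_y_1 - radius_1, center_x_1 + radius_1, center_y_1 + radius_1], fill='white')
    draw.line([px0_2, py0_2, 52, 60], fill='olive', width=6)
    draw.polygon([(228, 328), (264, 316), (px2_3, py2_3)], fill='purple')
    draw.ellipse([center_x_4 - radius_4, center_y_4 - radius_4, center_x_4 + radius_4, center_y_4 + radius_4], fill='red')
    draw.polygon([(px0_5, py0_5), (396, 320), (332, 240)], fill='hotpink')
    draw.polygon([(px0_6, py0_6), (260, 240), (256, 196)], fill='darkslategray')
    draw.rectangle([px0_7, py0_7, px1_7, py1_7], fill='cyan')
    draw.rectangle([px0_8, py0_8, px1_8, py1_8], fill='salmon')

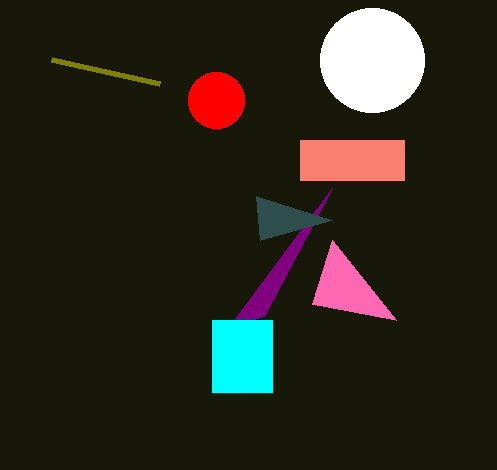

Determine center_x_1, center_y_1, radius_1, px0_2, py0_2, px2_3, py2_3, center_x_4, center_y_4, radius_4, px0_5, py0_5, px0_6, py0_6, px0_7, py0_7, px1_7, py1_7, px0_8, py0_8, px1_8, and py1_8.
center_x_1 = 372; center_y_1 = 60; radius_1 = 52; px0_2 = 160; py0_2 = 84; px2_3 = 332; py2_3 = 188; center_x_4 = 216; center_y_4 = 100; radius_4 = 28; px0_5 = 312; py0_5 = 304; px0_6 = 332; py0_6 = 220; px0_7 = 212; py0_7 = 320; px1_7 = 272; py1_7 = 392; px0_8 = 300; py0_8 = 140; px1_8 = 404; py1_8 = 180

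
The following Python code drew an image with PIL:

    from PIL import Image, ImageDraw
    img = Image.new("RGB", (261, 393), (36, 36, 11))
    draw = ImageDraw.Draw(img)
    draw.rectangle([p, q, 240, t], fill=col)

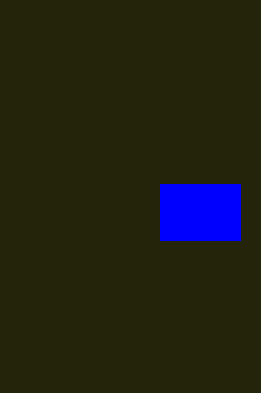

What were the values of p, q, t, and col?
p = 160
q = 184
t = 240
col = 'blue'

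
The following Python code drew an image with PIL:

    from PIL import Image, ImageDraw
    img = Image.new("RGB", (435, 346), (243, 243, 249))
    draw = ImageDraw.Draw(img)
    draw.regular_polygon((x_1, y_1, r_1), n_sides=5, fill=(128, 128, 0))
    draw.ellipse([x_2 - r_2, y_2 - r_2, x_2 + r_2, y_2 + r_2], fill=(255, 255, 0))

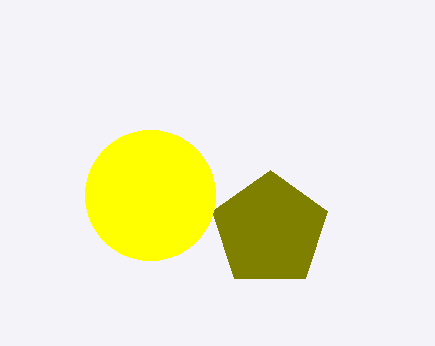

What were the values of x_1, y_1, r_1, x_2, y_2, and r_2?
x_1 = 270
y_1 = 230
r_1 = 60
x_2 = 150
y_2 = 195
r_2 = 65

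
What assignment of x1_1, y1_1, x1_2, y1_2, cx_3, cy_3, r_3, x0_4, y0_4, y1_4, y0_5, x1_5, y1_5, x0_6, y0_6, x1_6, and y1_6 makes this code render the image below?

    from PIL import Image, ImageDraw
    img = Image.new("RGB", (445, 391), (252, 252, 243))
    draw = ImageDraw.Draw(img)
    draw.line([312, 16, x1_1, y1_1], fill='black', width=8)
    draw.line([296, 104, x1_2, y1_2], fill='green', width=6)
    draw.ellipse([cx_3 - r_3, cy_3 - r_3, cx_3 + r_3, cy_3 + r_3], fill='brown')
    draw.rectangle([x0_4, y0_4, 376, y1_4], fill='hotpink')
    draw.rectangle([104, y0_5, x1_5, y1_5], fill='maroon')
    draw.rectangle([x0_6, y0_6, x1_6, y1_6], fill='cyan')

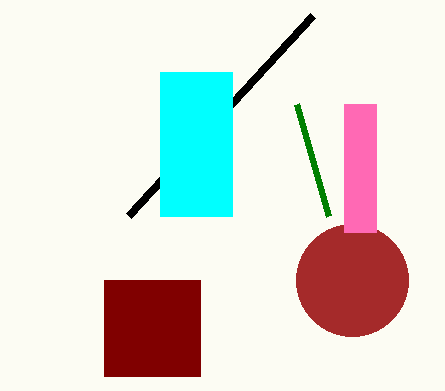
x1_1 = 128
y1_1 = 216
x1_2 = 328
y1_2 = 216
cx_3 = 352
cy_3 = 280
r_3 = 56
x0_4 = 344
y0_4 = 104
y1_4 = 232
y0_5 = 280
x1_5 = 200
y1_5 = 376
x0_6 = 160
y0_6 = 72
x1_6 = 232
y1_6 = 216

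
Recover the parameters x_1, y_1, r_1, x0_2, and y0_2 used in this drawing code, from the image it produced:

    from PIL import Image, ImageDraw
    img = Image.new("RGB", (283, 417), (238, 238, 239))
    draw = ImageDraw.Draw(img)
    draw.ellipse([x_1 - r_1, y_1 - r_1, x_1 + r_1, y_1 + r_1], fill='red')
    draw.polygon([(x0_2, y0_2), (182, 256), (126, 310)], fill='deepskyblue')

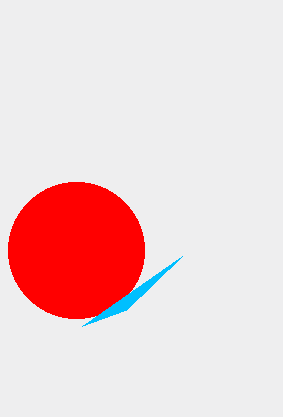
x_1 = 76, y_1 = 250, r_1 = 68, x0_2 = 82, y0_2 = 326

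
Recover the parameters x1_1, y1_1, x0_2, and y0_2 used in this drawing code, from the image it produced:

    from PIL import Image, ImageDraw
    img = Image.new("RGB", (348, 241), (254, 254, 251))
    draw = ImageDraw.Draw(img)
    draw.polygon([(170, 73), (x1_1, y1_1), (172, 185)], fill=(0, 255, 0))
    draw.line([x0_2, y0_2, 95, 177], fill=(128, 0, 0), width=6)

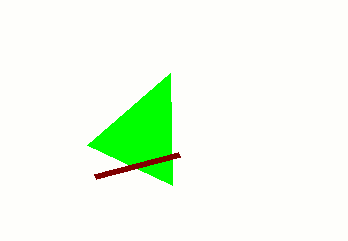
x1_1 = 87, y1_1 = 145, x0_2 = 179, y0_2 = 155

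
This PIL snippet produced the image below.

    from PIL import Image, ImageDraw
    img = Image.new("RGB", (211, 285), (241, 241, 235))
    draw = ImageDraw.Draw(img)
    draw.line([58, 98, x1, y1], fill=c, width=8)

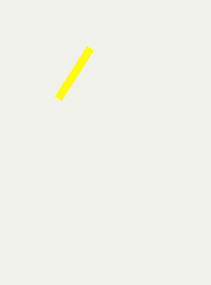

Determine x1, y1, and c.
x1 = 90, y1 = 48, c = 'yellow'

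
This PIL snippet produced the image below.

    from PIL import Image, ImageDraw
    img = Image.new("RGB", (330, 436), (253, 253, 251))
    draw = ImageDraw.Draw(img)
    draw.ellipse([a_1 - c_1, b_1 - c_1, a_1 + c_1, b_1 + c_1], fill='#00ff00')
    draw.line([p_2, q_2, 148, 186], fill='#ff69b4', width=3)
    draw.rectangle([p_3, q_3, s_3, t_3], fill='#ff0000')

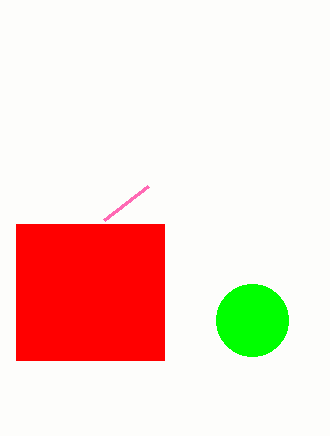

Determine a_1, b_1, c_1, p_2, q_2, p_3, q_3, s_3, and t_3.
a_1 = 252; b_1 = 320; c_1 = 36; p_2 = 104; q_2 = 220; p_3 = 16; q_3 = 224; s_3 = 164; t_3 = 360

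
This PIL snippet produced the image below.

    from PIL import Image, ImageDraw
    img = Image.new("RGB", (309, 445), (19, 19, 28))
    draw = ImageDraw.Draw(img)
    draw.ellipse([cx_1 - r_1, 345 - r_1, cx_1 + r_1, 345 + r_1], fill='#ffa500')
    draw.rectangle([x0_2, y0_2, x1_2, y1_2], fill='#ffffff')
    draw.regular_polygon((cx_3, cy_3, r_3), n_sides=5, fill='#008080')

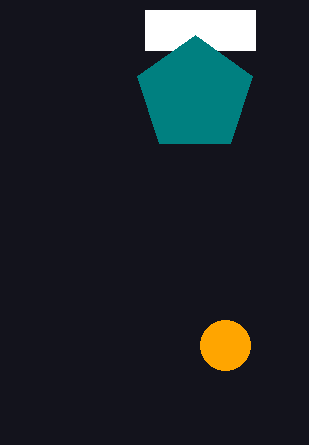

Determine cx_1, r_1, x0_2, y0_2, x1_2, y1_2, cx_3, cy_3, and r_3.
cx_1 = 225, r_1 = 25, x0_2 = 145, y0_2 = 10, x1_2 = 255, y1_2 = 50, cx_3 = 195, cy_3 = 95, r_3 = 60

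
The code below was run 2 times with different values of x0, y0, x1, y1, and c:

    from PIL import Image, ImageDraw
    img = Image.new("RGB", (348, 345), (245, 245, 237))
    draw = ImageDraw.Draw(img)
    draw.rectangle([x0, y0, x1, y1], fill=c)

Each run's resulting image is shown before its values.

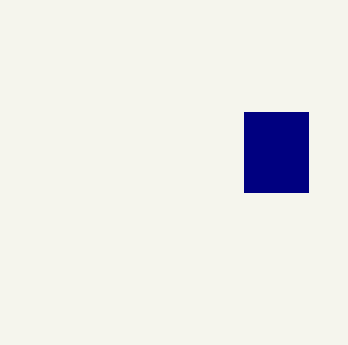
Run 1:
x0 = 244
y0 = 112
x1 = 308
y1 = 192
c = 'navy'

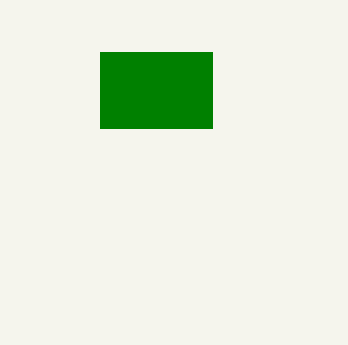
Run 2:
x0 = 100, y0 = 52, x1 = 212, y1 = 128, c = 'green'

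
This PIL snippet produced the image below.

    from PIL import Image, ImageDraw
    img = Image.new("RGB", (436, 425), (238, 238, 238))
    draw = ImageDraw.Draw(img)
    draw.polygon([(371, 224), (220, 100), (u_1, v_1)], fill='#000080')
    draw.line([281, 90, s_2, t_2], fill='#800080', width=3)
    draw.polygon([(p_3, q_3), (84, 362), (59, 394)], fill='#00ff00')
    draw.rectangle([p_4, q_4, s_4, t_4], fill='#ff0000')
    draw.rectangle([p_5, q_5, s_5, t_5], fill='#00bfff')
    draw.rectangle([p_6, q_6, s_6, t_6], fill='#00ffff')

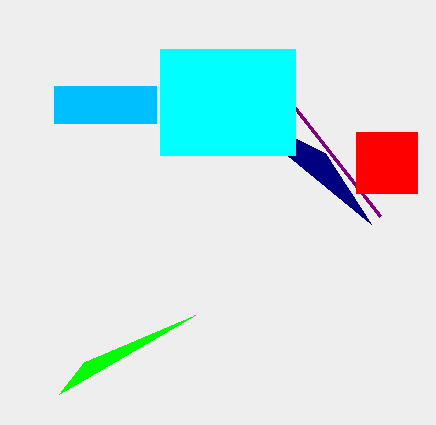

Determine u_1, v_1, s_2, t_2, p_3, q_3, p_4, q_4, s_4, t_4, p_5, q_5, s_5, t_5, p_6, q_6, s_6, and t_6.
u_1 = 325, v_1 = 153, s_2 = 380, t_2 = 216, p_3 = 195, q_3 = 315, p_4 = 356, q_4 = 132, s_4 = 417, t_4 = 193, p_5 = 54, q_5 = 86, s_5 = 156, t_5 = 123, p_6 = 160, q_6 = 49, s_6 = 295, t_6 = 155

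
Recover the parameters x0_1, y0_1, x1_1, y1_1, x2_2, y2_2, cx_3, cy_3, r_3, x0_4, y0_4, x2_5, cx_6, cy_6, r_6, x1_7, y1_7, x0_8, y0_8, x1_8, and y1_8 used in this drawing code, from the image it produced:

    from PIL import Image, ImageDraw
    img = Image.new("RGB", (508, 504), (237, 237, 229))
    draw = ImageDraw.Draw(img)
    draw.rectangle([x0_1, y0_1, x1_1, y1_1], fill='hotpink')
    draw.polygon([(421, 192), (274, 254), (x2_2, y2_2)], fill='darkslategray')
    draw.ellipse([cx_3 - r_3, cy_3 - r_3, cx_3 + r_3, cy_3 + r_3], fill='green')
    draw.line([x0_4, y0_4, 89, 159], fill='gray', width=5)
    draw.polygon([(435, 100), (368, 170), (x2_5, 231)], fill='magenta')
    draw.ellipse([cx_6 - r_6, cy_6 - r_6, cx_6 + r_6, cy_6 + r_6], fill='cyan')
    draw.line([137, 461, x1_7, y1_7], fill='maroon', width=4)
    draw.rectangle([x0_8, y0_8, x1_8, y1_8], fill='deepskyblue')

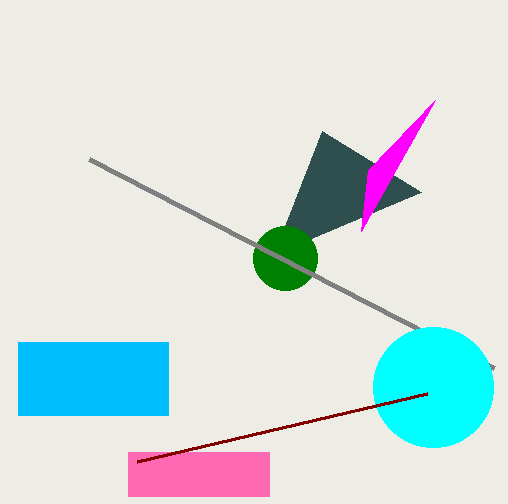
x0_1 = 128; y0_1 = 452; x1_1 = 269; y1_1 = 496; x2_2 = 322; y2_2 = 131; cx_3 = 285; cy_3 = 258; r_3 = 32; x0_4 = 494; y0_4 = 368; x2_5 = 361; cx_6 = 433; cy_6 = 387; r_6 = 60; x1_7 = 427; y1_7 = 393; x0_8 = 18; y0_8 = 342; x1_8 = 168; y1_8 = 415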